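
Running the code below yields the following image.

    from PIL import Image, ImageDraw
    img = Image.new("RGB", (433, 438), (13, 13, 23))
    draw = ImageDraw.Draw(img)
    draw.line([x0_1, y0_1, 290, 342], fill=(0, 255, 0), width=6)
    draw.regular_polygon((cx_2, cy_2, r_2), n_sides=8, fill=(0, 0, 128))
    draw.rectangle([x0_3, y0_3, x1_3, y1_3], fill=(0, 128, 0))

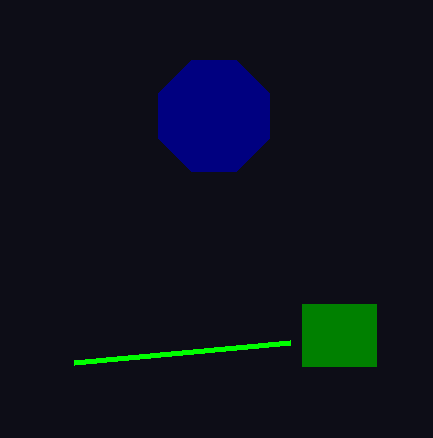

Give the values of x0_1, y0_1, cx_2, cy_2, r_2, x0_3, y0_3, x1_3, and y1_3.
x0_1 = 74
y0_1 = 362
cx_2 = 214
cy_2 = 116
r_2 = 60
x0_3 = 302
y0_3 = 304
x1_3 = 376
y1_3 = 366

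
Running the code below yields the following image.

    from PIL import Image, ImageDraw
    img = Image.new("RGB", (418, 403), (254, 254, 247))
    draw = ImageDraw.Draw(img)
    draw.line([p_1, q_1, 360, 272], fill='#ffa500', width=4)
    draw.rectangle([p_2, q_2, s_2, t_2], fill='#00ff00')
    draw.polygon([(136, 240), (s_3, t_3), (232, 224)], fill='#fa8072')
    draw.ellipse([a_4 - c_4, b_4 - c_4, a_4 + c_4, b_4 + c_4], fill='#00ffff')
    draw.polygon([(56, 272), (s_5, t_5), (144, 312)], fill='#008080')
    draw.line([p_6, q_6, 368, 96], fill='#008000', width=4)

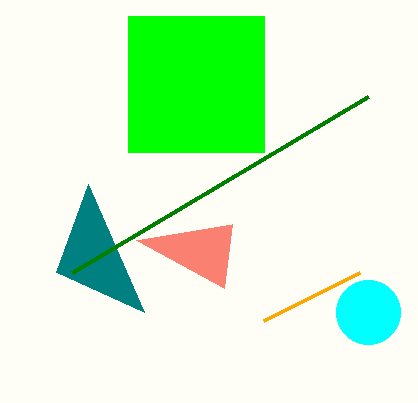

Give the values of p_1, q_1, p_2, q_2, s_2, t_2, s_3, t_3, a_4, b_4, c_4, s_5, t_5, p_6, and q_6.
p_1 = 264
q_1 = 320
p_2 = 128
q_2 = 16
s_2 = 264
t_2 = 152
s_3 = 224
t_3 = 288
a_4 = 368
b_4 = 312
c_4 = 32
s_5 = 88
t_5 = 184
p_6 = 72
q_6 = 272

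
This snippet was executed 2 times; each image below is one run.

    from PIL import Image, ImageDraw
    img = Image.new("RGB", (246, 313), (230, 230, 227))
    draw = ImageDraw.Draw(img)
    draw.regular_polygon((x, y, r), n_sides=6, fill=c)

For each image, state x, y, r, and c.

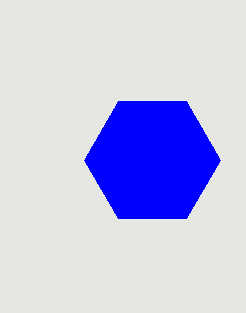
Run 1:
x = 152, y = 160, r = 68, c = 'blue'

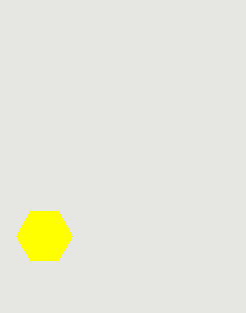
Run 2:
x = 44
y = 236
r = 28
c = 'yellow'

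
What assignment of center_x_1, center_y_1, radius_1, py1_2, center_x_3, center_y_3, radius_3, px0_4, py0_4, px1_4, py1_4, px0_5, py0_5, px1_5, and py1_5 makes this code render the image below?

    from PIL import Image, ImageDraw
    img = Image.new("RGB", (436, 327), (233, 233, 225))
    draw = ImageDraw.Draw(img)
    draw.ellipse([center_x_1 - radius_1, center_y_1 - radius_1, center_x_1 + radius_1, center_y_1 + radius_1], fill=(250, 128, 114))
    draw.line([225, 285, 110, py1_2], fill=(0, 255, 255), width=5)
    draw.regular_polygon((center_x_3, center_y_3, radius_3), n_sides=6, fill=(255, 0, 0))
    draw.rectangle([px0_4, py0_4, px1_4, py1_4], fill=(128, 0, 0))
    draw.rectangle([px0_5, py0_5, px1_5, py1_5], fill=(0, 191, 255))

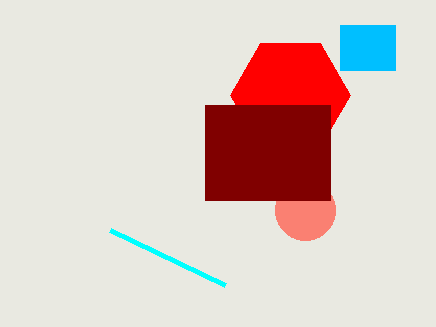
center_x_1 = 305
center_y_1 = 210
radius_1 = 30
py1_2 = 230
center_x_3 = 290
center_y_3 = 95
radius_3 = 60
px0_4 = 205
py0_4 = 105
px1_4 = 330
py1_4 = 200
px0_5 = 340
py0_5 = 25
px1_5 = 395
py1_5 = 70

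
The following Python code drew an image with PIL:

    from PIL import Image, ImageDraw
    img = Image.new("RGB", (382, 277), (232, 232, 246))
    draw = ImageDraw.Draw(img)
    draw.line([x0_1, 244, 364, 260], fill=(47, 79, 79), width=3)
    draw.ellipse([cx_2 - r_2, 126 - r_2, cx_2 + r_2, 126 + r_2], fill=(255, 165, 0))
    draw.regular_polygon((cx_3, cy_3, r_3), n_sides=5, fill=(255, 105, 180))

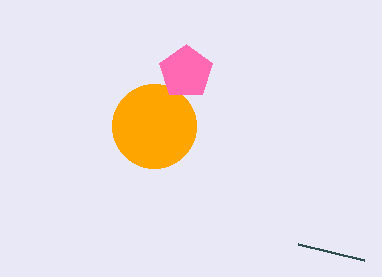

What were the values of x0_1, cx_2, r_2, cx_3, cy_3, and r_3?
x0_1 = 298
cx_2 = 154
r_2 = 42
cx_3 = 186
cy_3 = 72
r_3 = 28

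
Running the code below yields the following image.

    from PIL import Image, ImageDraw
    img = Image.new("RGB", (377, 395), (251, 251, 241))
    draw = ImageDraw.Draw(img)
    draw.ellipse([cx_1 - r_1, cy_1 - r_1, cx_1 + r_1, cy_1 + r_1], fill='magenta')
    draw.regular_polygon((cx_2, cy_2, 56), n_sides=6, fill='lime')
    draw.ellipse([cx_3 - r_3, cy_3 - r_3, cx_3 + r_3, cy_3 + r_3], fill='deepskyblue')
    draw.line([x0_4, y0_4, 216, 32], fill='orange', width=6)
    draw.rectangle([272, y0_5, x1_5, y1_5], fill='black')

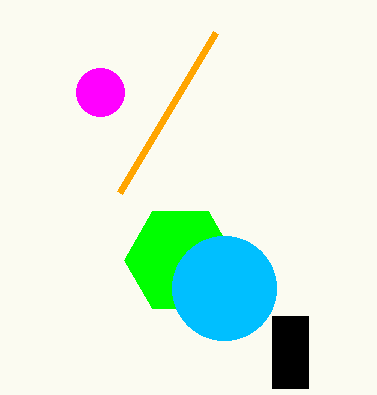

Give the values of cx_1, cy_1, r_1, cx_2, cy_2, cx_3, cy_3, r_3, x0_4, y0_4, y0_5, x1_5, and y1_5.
cx_1 = 100
cy_1 = 92
r_1 = 24
cx_2 = 180
cy_2 = 260
cx_3 = 224
cy_3 = 288
r_3 = 52
x0_4 = 120
y0_4 = 192
y0_5 = 316
x1_5 = 308
y1_5 = 388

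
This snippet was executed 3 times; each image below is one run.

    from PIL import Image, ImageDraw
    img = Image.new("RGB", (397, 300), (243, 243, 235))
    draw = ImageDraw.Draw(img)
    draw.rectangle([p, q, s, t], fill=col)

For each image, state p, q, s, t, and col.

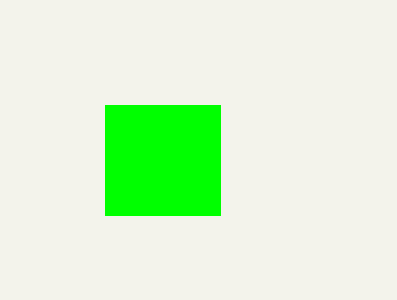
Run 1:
p = 105; q = 105; s = 220; t = 215; col = 'lime'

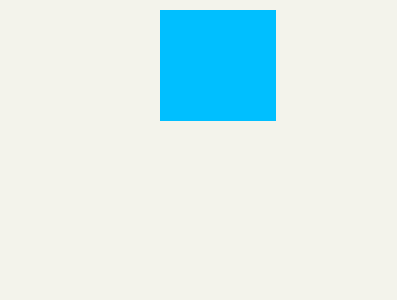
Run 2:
p = 160; q = 10; s = 275; t = 120; col = 'deepskyblue'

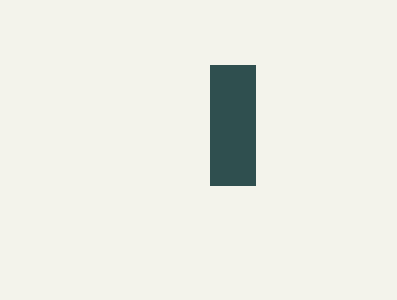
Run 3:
p = 210; q = 65; s = 255; t = 185; col = 'darkslategray'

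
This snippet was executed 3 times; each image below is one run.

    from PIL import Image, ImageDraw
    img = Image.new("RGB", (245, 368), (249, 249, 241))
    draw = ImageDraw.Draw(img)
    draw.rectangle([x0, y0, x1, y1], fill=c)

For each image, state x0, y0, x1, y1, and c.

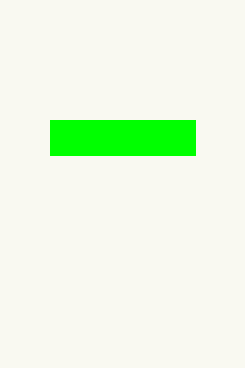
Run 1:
x0 = 50; y0 = 120; x1 = 195; y1 = 155; c = 'lime'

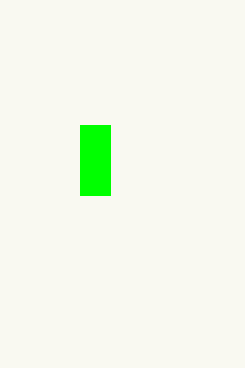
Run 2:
x0 = 80
y0 = 125
x1 = 110
y1 = 195
c = 'lime'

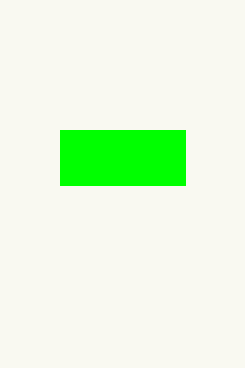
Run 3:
x0 = 60, y0 = 130, x1 = 185, y1 = 185, c = 'lime'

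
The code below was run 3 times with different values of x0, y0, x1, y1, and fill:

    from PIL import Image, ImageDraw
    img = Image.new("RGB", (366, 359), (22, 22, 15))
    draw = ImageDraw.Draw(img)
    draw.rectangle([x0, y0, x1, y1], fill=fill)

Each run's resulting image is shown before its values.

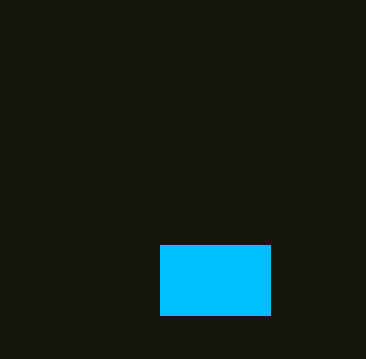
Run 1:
x0 = 160; y0 = 245; x1 = 270; y1 = 315; fill = 'deepskyblue'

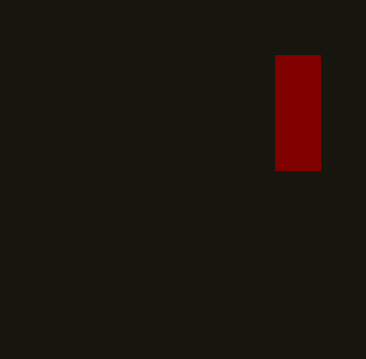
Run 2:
x0 = 275; y0 = 55; x1 = 320; y1 = 170; fill = 'maroon'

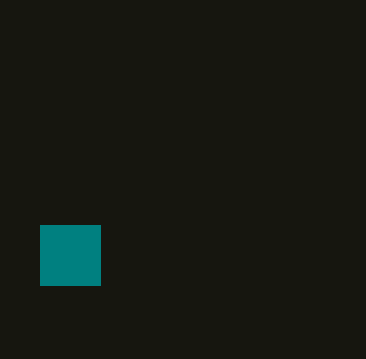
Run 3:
x0 = 40, y0 = 225, x1 = 100, y1 = 285, fill = 'teal'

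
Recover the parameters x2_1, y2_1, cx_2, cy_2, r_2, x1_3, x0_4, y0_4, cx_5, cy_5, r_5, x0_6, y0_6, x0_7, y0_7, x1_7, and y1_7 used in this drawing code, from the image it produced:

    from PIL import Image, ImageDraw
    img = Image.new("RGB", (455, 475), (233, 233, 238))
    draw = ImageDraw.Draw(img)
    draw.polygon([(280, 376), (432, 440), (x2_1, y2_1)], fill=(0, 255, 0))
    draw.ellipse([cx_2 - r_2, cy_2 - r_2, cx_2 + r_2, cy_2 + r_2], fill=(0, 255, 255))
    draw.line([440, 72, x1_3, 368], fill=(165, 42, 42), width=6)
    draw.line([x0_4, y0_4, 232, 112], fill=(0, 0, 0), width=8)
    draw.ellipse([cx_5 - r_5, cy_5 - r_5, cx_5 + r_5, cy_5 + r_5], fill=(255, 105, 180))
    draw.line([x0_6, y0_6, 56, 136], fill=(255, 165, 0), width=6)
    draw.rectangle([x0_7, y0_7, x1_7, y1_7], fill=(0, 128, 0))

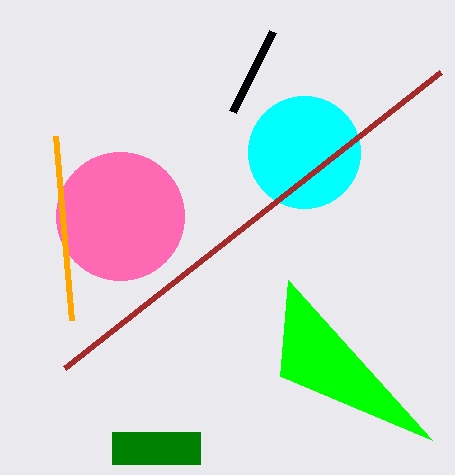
x2_1 = 288
y2_1 = 280
cx_2 = 304
cy_2 = 152
r_2 = 56
x1_3 = 64
x0_4 = 272
y0_4 = 32
cx_5 = 120
cy_5 = 216
r_5 = 64
x0_6 = 72
y0_6 = 320
x0_7 = 112
y0_7 = 432
x1_7 = 200
y1_7 = 464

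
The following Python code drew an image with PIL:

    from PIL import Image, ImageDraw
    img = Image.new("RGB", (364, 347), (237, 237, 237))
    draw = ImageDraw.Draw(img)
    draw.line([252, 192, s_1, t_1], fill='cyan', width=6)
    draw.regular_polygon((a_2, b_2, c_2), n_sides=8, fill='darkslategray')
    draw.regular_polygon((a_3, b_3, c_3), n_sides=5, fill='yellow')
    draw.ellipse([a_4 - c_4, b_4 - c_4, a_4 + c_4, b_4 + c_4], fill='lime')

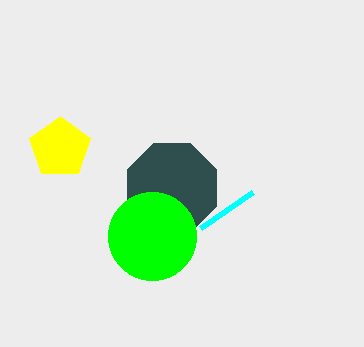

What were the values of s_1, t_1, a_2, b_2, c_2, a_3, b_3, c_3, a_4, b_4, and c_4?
s_1 = 200
t_1 = 228
a_2 = 172
b_2 = 188
c_2 = 48
a_3 = 60
b_3 = 148
c_3 = 32
a_4 = 152
b_4 = 236
c_4 = 44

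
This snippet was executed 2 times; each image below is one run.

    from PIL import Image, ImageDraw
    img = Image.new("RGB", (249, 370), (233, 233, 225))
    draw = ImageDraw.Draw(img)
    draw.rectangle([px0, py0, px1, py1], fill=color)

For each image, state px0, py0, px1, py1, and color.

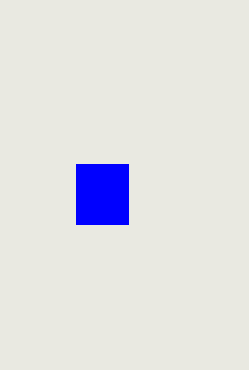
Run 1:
px0 = 76
py0 = 164
px1 = 128
py1 = 224
color = 'blue'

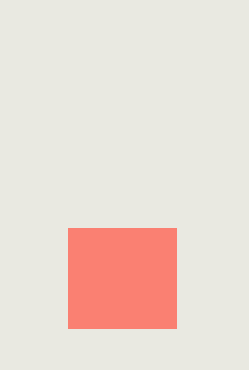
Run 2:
px0 = 68, py0 = 228, px1 = 176, py1 = 328, color = 'salmon'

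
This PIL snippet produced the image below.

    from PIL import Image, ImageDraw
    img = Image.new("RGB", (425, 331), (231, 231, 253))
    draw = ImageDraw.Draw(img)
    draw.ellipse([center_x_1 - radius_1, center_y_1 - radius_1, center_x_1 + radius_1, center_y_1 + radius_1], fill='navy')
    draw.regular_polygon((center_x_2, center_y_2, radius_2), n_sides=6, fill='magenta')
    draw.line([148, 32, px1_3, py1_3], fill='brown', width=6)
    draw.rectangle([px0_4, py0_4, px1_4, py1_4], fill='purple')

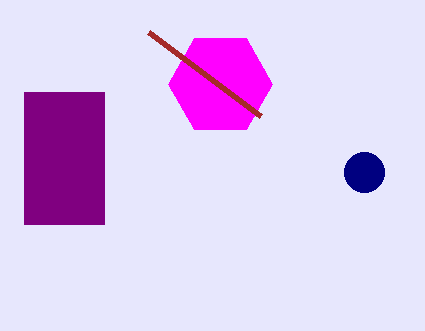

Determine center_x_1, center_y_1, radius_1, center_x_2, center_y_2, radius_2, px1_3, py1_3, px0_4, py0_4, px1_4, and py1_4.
center_x_1 = 364
center_y_1 = 172
radius_1 = 20
center_x_2 = 220
center_y_2 = 84
radius_2 = 52
px1_3 = 260
py1_3 = 116
px0_4 = 24
py0_4 = 92
px1_4 = 104
py1_4 = 224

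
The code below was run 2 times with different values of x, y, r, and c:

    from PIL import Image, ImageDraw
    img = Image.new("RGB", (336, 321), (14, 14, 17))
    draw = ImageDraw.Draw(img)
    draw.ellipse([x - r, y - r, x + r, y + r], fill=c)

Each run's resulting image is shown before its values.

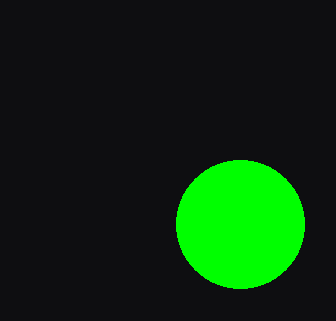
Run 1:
x = 240; y = 224; r = 64; c = 'lime'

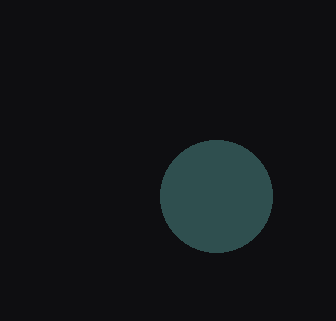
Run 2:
x = 216; y = 196; r = 56; c = 'darkslategray'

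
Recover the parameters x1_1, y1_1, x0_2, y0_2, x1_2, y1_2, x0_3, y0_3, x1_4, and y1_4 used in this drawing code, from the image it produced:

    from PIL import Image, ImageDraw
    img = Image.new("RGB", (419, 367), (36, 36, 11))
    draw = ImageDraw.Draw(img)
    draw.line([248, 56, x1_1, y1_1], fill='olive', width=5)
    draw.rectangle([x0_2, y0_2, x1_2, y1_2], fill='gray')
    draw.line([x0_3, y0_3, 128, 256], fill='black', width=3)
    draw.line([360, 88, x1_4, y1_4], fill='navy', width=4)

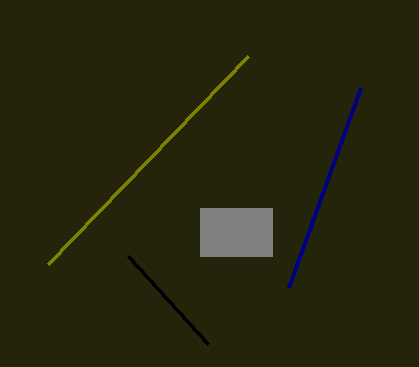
x1_1 = 48
y1_1 = 264
x0_2 = 200
y0_2 = 208
x1_2 = 272
y1_2 = 256
x0_3 = 208
y0_3 = 344
x1_4 = 288
y1_4 = 288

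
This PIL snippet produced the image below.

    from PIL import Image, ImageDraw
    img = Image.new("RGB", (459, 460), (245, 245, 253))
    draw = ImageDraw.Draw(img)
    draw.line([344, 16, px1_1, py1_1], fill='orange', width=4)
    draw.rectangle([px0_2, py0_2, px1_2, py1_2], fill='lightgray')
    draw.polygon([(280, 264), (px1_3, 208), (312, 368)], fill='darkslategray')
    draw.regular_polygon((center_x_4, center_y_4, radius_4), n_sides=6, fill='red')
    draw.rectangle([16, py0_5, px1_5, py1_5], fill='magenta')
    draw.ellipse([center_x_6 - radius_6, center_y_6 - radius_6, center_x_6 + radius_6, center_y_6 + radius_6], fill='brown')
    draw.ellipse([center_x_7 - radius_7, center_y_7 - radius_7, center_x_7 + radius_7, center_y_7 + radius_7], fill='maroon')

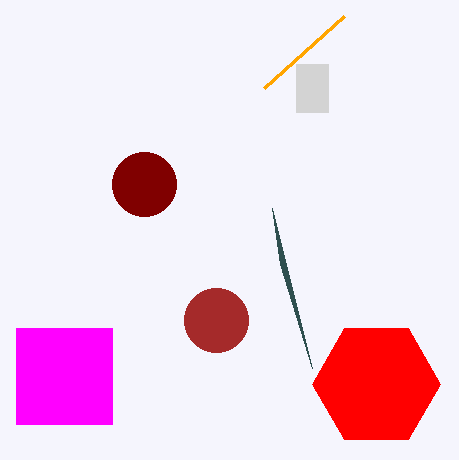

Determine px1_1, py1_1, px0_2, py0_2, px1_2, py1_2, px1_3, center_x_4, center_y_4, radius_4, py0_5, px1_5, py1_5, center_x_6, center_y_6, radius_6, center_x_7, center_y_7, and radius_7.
px1_1 = 264
py1_1 = 88
px0_2 = 296
py0_2 = 64
px1_2 = 328
py1_2 = 112
px1_3 = 272
center_x_4 = 376
center_y_4 = 384
radius_4 = 64
py0_5 = 328
px1_5 = 112
py1_5 = 424
center_x_6 = 216
center_y_6 = 320
radius_6 = 32
center_x_7 = 144
center_y_7 = 184
radius_7 = 32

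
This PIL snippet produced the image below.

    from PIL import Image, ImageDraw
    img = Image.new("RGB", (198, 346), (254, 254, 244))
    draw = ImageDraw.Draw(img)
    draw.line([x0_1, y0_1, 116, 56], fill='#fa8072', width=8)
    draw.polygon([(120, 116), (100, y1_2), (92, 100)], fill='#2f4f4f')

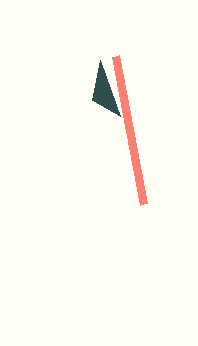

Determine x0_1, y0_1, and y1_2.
x0_1 = 144, y0_1 = 204, y1_2 = 60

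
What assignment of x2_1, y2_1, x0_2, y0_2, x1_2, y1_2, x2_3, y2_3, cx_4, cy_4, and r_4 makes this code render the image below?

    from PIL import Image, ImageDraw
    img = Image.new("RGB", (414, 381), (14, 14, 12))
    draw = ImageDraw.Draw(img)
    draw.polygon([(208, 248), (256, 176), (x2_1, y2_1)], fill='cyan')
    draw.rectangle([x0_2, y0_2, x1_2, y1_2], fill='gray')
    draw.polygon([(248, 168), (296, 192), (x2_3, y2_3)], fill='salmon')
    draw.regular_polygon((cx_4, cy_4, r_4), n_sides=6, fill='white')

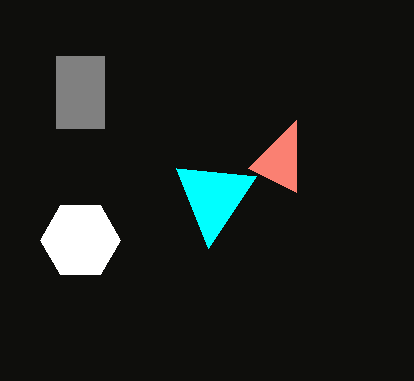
x2_1 = 176
y2_1 = 168
x0_2 = 56
y0_2 = 56
x1_2 = 104
y1_2 = 128
x2_3 = 296
y2_3 = 120
cx_4 = 80
cy_4 = 240
r_4 = 40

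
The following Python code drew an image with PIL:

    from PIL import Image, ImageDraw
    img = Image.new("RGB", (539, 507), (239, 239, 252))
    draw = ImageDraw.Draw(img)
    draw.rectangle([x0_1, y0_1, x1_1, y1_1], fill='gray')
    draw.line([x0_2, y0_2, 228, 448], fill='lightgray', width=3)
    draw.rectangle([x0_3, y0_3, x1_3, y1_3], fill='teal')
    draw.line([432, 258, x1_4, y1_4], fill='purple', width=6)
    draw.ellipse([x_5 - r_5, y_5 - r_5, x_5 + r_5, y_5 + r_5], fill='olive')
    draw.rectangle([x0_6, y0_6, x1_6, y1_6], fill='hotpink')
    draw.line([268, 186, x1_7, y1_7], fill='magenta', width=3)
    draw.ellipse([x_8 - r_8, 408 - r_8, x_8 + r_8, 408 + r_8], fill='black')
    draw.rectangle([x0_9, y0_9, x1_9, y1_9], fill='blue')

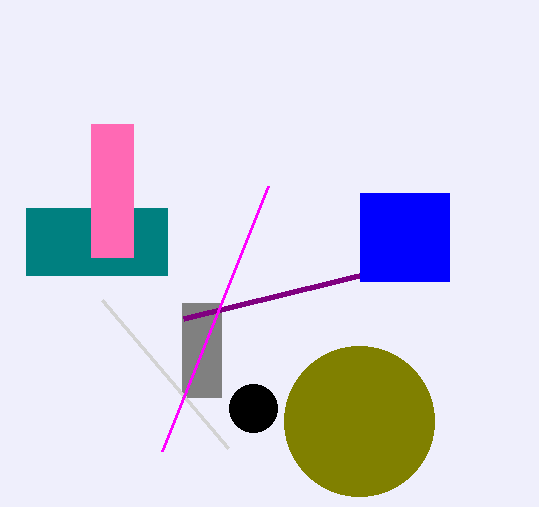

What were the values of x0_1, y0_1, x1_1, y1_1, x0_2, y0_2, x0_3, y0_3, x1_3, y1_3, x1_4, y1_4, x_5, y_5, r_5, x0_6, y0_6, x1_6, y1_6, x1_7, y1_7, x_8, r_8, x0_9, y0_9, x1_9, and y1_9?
x0_1 = 182
y0_1 = 303
x1_1 = 221
y1_1 = 397
x0_2 = 102
y0_2 = 300
x0_3 = 26
y0_3 = 208
x1_3 = 167
y1_3 = 275
x1_4 = 183
y1_4 = 319
x_5 = 359
y_5 = 421
r_5 = 75
x0_6 = 91
y0_6 = 124
x1_6 = 133
y1_6 = 257
x1_7 = 162
y1_7 = 451
x_8 = 253
r_8 = 24
x0_9 = 360
y0_9 = 193
x1_9 = 449
y1_9 = 281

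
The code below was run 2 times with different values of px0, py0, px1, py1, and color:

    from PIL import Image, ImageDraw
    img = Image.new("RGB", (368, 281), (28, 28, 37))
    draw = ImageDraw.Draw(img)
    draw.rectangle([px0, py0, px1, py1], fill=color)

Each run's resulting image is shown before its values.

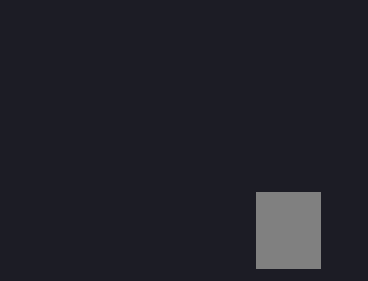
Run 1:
px0 = 256
py0 = 192
px1 = 320
py1 = 268
color = 'gray'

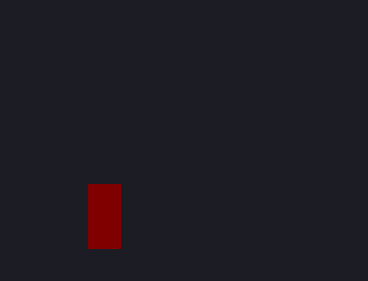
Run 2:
px0 = 88; py0 = 184; px1 = 120; py1 = 248; color = 'maroon'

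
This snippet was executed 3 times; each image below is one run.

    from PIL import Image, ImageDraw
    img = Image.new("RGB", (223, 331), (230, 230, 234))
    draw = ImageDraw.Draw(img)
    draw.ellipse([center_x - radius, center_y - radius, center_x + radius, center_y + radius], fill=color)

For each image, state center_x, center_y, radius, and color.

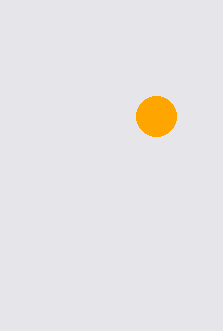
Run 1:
center_x = 156, center_y = 116, radius = 20, color = 'orange'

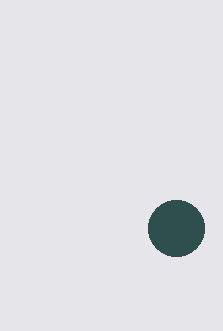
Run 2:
center_x = 176, center_y = 228, radius = 28, color = 'darkslategray'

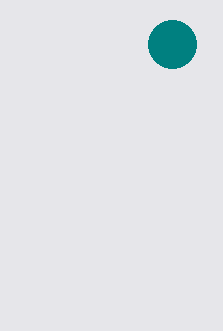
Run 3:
center_x = 172; center_y = 44; radius = 24; color = 'teal'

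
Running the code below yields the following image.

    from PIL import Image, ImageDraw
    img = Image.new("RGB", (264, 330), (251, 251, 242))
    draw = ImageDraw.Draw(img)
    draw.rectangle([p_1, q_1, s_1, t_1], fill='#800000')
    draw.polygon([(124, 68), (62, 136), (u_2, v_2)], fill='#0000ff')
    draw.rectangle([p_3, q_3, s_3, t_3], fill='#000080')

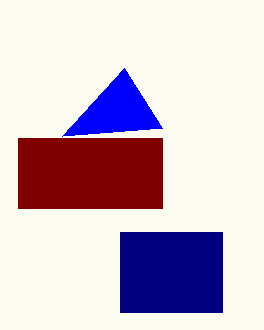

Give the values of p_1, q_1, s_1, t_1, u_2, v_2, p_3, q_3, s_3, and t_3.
p_1 = 18; q_1 = 138; s_1 = 162; t_1 = 208; u_2 = 162; v_2 = 128; p_3 = 120; q_3 = 232; s_3 = 222; t_3 = 312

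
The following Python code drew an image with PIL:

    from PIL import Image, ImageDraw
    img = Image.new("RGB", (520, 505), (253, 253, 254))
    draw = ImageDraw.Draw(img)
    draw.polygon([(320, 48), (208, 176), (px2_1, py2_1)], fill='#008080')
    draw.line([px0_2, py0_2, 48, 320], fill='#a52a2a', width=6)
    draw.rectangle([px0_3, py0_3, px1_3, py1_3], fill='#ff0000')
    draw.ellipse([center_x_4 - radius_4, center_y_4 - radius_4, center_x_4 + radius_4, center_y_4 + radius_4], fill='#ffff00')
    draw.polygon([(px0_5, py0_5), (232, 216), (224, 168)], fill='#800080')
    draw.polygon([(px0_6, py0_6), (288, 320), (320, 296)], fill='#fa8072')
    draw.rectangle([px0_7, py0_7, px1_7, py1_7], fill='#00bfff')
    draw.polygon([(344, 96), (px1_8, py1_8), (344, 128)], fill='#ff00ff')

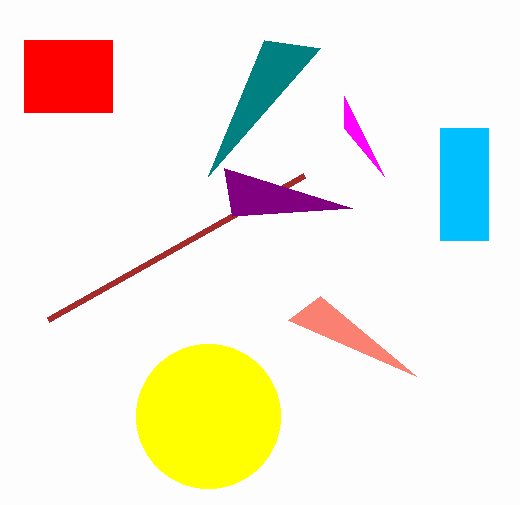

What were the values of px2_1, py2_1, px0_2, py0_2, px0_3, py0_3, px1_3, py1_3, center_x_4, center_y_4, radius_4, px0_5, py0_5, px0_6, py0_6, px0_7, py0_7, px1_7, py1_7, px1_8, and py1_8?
px2_1 = 264
py2_1 = 40
px0_2 = 304
py0_2 = 176
px0_3 = 24
py0_3 = 40
px1_3 = 112
py1_3 = 112
center_x_4 = 208
center_y_4 = 416
radius_4 = 72
px0_5 = 352
py0_5 = 208
px0_6 = 416
py0_6 = 376
px0_7 = 440
py0_7 = 128
px1_7 = 488
py1_7 = 240
px1_8 = 384
py1_8 = 176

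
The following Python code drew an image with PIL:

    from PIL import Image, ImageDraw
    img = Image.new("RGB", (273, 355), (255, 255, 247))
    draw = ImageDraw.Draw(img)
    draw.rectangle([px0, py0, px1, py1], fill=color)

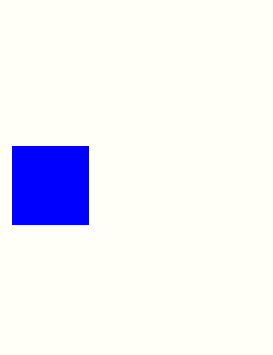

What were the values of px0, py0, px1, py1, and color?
px0 = 12; py0 = 146; px1 = 88; py1 = 224; color = 'blue'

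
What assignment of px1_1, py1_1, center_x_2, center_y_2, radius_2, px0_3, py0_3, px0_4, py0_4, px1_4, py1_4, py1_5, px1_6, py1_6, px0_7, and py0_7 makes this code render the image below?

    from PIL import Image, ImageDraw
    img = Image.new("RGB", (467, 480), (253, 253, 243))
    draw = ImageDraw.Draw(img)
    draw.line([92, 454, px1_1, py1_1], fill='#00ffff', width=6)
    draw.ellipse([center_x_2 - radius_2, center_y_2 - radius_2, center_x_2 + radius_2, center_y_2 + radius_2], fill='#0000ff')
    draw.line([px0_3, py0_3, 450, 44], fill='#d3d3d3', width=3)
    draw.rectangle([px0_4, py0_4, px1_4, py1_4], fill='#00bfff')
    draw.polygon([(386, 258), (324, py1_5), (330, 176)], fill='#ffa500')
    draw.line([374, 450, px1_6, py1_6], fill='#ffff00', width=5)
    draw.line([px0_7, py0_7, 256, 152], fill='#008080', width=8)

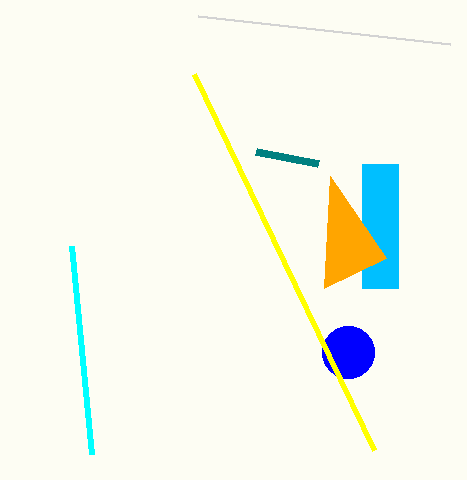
px1_1 = 72; py1_1 = 246; center_x_2 = 348; center_y_2 = 352; radius_2 = 26; px0_3 = 198; py0_3 = 16; px0_4 = 362; py0_4 = 164; px1_4 = 398; py1_4 = 288; py1_5 = 288; px1_6 = 194; py1_6 = 74; px0_7 = 318; py0_7 = 164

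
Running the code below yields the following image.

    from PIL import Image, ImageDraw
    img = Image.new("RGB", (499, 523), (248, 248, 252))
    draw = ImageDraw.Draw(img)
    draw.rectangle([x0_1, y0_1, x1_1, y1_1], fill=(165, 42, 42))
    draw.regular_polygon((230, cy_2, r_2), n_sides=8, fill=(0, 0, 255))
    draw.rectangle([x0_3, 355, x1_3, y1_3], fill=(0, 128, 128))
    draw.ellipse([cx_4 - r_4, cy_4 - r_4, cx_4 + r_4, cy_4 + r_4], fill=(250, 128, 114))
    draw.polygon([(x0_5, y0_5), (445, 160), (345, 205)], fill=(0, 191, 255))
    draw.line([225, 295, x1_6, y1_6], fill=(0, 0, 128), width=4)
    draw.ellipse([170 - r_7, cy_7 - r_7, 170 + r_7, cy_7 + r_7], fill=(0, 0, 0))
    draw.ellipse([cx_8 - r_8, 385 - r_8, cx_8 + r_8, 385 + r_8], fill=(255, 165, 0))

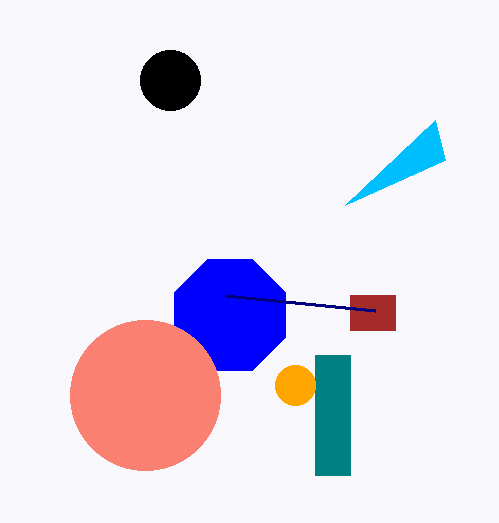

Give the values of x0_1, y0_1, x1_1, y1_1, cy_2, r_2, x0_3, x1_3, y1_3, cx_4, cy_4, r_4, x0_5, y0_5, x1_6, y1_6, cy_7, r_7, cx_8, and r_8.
x0_1 = 350
y0_1 = 295
x1_1 = 395
y1_1 = 330
cy_2 = 315
r_2 = 60
x0_3 = 315
x1_3 = 350
y1_3 = 475
cx_4 = 145
cy_4 = 395
r_4 = 75
x0_5 = 435
y0_5 = 120
x1_6 = 375
y1_6 = 310
cy_7 = 80
r_7 = 30
cx_8 = 295
r_8 = 20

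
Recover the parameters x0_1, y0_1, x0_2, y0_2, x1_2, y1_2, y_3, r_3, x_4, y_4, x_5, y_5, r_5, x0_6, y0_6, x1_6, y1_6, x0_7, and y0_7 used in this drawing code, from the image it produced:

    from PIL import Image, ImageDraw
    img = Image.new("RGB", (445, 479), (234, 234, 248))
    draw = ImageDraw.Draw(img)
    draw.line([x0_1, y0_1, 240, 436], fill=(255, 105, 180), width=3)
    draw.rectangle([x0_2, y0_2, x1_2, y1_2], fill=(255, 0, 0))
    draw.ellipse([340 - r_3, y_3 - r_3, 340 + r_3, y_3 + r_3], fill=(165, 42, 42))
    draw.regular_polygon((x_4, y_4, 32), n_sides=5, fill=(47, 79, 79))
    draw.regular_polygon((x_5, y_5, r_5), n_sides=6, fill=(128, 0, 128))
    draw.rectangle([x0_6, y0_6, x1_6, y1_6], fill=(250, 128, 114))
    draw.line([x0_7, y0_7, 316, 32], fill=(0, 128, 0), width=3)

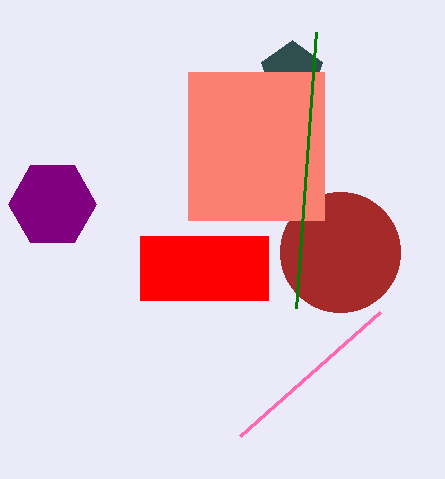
x0_1 = 380; y0_1 = 312; x0_2 = 140; y0_2 = 236; x1_2 = 268; y1_2 = 300; y_3 = 252; r_3 = 60; x_4 = 292; y_4 = 72; x_5 = 52; y_5 = 204; r_5 = 44; x0_6 = 188; y0_6 = 72; x1_6 = 324; y1_6 = 220; x0_7 = 296; y0_7 = 308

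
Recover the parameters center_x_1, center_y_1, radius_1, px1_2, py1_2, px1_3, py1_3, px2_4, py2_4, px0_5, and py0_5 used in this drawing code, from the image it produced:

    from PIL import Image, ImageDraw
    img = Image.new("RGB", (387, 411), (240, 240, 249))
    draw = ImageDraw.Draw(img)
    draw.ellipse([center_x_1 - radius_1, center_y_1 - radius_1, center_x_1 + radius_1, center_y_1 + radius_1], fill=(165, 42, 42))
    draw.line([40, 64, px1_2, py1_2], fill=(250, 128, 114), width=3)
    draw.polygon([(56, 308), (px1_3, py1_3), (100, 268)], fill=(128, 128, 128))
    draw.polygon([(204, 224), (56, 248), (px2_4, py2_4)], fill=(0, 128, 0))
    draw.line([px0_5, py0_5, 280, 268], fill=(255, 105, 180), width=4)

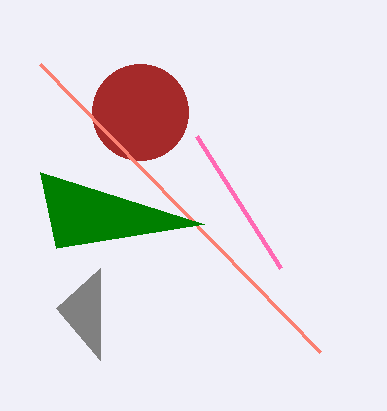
center_x_1 = 140, center_y_1 = 112, radius_1 = 48, px1_2 = 320, py1_2 = 352, px1_3 = 100, py1_3 = 360, px2_4 = 40, py2_4 = 172, px0_5 = 196, py0_5 = 136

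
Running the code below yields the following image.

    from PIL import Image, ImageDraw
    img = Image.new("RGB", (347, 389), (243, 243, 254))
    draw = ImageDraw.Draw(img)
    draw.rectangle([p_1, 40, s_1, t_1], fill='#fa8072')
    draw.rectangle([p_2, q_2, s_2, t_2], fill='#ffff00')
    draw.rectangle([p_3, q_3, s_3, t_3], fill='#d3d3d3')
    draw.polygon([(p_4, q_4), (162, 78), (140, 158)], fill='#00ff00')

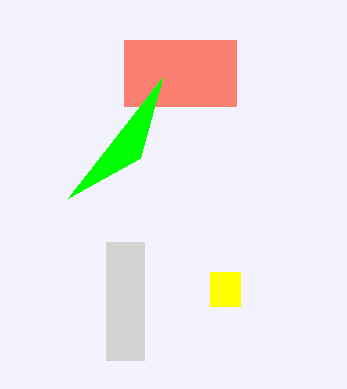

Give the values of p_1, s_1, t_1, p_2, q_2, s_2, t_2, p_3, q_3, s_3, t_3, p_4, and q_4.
p_1 = 124
s_1 = 236
t_1 = 106
p_2 = 210
q_2 = 272
s_2 = 240
t_2 = 306
p_3 = 106
q_3 = 242
s_3 = 144
t_3 = 360
p_4 = 68
q_4 = 198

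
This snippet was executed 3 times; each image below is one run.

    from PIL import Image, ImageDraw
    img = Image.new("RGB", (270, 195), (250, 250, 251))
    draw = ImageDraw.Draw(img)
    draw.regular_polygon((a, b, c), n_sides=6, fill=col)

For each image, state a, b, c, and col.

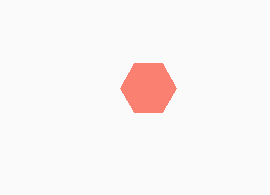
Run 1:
a = 148; b = 88; c = 28; col = 'salmon'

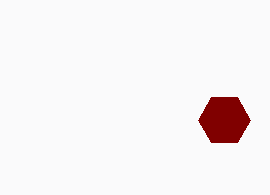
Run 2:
a = 224
b = 120
c = 26
col = 'maroon'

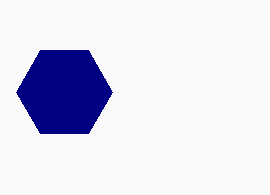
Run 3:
a = 64, b = 92, c = 48, col = 'navy'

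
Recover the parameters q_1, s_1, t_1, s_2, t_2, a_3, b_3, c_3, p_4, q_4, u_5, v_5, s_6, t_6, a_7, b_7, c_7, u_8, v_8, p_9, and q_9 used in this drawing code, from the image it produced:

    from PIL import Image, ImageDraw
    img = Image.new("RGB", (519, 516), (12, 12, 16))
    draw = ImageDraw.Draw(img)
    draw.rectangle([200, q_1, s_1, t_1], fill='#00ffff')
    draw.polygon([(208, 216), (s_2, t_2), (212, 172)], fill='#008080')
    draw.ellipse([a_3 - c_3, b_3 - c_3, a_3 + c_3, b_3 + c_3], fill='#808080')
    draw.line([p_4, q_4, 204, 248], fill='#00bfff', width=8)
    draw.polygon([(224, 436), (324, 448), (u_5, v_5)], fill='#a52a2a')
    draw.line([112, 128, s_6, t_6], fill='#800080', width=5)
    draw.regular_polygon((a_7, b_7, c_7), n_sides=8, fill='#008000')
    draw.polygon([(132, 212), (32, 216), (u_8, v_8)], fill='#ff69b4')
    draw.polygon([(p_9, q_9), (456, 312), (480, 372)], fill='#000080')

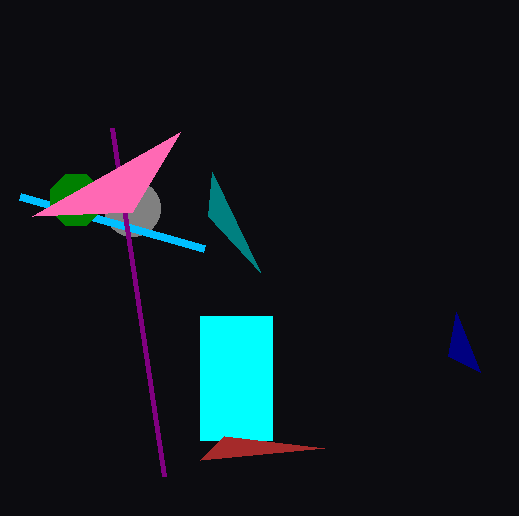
q_1 = 316, s_1 = 272, t_1 = 440, s_2 = 260, t_2 = 272, a_3 = 132, b_3 = 208, c_3 = 28, p_4 = 20, q_4 = 196, u_5 = 200, v_5 = 460, s_6 = 164, t_6 = 476, a_7 = 76, b_7 = 200, c_7 = 28, u_8 = 180, v_8 = 132, p_9 = 448, q_9 = 356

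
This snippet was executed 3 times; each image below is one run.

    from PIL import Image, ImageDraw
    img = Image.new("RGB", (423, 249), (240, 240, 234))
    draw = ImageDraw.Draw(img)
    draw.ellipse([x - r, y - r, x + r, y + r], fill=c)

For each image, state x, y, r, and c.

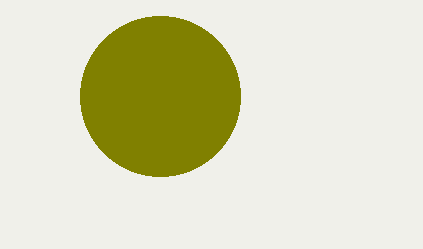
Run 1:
x = 160; y = 96; r = 80; c = 'olive'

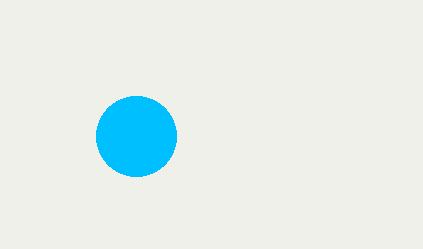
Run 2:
x = 136
y = 136
r = 40
c = 'deepskyblue'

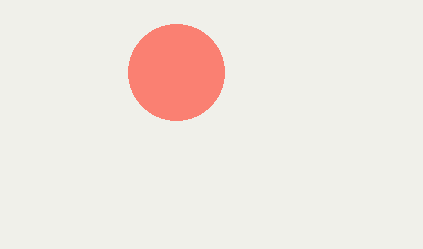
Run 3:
x = 176
y = 72
r = 48
c = 'salmon'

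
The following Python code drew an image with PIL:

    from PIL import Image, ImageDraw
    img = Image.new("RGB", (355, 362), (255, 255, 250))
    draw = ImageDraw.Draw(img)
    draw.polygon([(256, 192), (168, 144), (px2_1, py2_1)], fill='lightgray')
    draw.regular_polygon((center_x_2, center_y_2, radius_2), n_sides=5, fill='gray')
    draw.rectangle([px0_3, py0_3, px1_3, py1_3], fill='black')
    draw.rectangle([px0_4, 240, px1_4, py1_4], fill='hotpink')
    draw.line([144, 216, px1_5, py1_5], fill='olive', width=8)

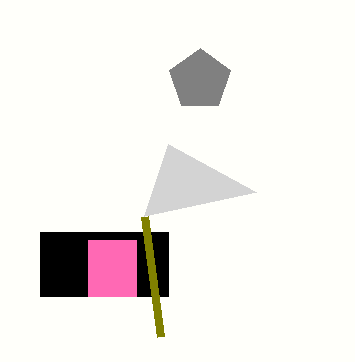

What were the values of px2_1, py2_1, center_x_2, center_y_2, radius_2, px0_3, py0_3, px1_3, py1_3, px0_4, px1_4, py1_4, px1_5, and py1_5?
px2_1 = 144, py2_1 = 216, center_x_2 = 200, center_y_2 = 80, radius_2 = 32, px0_3 = 40, py0_3 = 232, px1_3 = 168, py1_3 = 296, px0_4 = 88, px1_4 = 136, py1_4 = 296, px1_5 = 160, py1_5 = 336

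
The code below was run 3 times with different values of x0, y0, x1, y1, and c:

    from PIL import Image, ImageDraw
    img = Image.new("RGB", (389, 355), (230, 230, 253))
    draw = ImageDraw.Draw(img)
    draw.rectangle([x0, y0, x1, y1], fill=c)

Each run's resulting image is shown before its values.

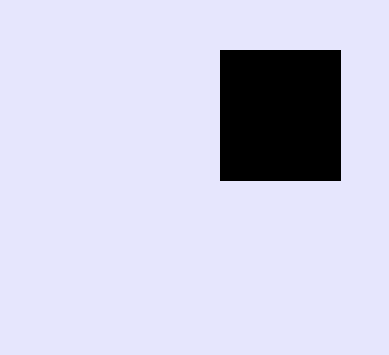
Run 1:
x0 = 220; y0 = 50; x1 = 340; y1 = 180; c = 'black'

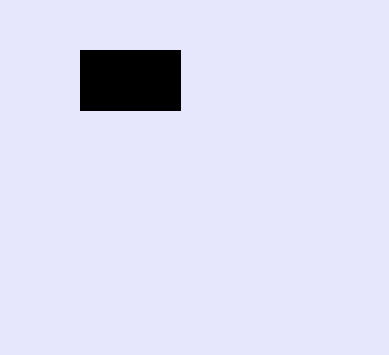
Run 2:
x0 = 80
y0 = 50
x1 = 180
y1 = 110
c = 'black'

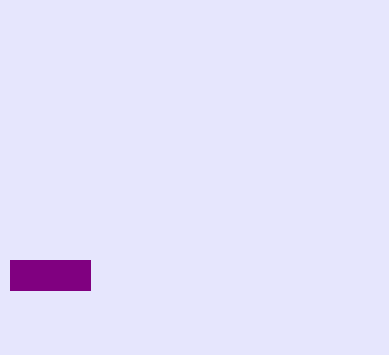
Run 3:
x0 = 10
y0 = 260
x1 = 90
y1 = 290
c = 'purple'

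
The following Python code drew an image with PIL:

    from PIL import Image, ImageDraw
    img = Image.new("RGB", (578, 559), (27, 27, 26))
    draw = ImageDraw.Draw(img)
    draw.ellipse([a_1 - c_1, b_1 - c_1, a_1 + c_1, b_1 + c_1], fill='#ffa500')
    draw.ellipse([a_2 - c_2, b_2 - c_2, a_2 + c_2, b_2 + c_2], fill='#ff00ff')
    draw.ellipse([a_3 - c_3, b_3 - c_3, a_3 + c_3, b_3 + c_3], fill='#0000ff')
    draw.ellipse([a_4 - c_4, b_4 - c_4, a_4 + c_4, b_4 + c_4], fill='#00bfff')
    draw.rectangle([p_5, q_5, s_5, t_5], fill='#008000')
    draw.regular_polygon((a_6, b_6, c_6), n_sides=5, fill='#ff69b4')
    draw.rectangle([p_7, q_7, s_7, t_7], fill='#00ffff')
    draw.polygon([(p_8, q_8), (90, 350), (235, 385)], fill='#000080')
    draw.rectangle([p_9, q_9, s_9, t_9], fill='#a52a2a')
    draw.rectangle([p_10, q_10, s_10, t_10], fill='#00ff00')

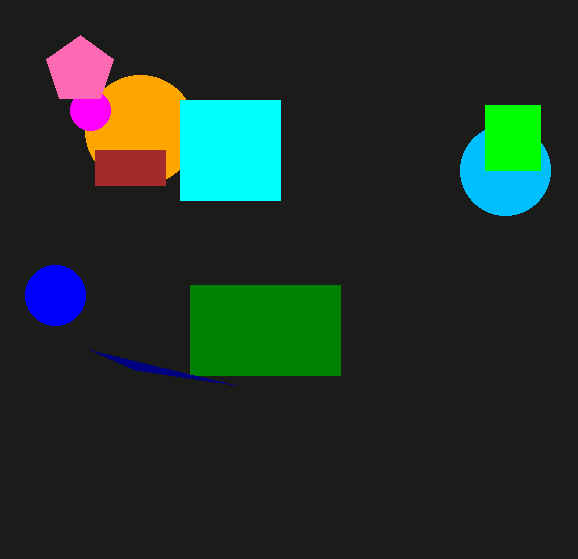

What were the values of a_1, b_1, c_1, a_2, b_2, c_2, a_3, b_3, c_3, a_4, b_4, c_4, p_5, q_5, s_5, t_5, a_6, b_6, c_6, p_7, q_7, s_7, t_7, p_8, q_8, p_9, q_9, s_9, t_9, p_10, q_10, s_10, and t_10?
a_1 = 140; b_1 = 130; c_1 = 55; a_2 = 90; b_2 = 110; c_2 = 20; a_3 = 55; b_3 = 295; c_3 = 30; a_4 = 505; b_4 = 170; c_4 = 45; p_5 = 190; q_5 = 285; s_5 = 340; t_5 = 375; a_6 = 80; b_6 = 70; c_6 = 35; p_7 = 180; q_7 = 100; s_7 = 280; t_7 = 200; p_8 = 135; q_8 = 370; p_9 = 95; q_9 = 150; s_9 = 165; t_9 = 185; p_10 = 485; q_10 = 105; s_10 = 540; t_10 = 170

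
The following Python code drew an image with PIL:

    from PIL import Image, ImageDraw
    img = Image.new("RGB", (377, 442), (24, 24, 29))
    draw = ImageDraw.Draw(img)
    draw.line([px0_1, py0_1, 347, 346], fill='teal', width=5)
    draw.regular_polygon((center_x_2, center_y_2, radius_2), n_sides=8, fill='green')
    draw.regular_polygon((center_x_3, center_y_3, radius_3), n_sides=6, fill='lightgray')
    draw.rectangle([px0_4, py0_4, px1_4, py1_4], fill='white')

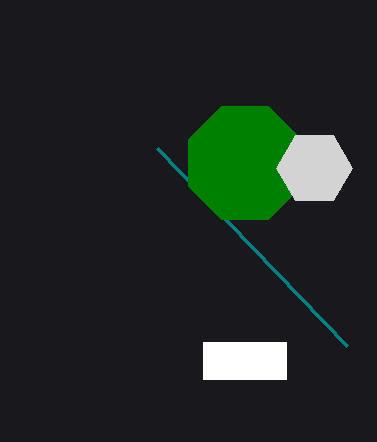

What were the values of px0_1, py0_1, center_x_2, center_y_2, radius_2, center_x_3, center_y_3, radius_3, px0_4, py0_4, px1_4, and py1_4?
px0_1 = 157, py0_1 = 148, center_x_2 = 245, center_y_2 = 163, radius_2 = 61, center_x_3 = 314, center_y_3 = 168, radius_3 = 38, px0_4 = 203, py0_4 = 342, px1_4 = 286, py1_4 = 379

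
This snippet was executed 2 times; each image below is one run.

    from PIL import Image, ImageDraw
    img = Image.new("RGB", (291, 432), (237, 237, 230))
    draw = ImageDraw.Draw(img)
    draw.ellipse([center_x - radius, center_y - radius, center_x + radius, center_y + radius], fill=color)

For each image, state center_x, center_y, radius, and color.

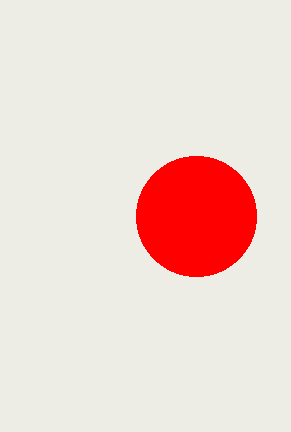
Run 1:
center_x = 196, center_y = 216, radius = 60, color = 'red'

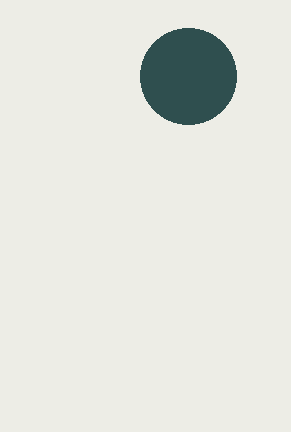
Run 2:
center_x = 188; center_y = 76; radius = 48; color = 'darkslategray'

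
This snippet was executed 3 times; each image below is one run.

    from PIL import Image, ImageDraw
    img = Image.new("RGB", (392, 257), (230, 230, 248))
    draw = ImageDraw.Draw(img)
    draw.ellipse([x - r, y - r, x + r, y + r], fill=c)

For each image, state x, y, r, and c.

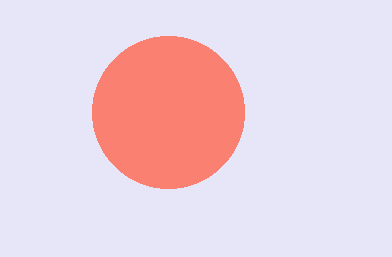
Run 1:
x = 168
y = 112
r = 76
c = 'salmon'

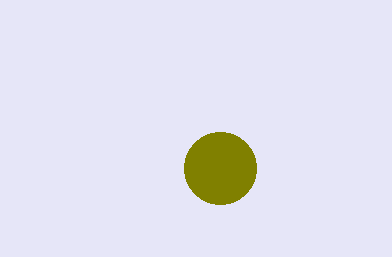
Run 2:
x = 220, y = 168, r = 36, c = 'olive'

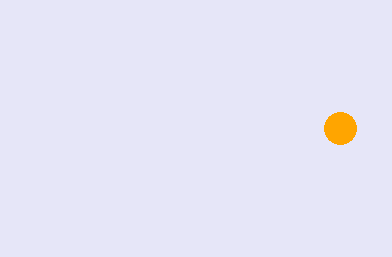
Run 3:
x = 340
y = 128
r = 16
c = 'orange'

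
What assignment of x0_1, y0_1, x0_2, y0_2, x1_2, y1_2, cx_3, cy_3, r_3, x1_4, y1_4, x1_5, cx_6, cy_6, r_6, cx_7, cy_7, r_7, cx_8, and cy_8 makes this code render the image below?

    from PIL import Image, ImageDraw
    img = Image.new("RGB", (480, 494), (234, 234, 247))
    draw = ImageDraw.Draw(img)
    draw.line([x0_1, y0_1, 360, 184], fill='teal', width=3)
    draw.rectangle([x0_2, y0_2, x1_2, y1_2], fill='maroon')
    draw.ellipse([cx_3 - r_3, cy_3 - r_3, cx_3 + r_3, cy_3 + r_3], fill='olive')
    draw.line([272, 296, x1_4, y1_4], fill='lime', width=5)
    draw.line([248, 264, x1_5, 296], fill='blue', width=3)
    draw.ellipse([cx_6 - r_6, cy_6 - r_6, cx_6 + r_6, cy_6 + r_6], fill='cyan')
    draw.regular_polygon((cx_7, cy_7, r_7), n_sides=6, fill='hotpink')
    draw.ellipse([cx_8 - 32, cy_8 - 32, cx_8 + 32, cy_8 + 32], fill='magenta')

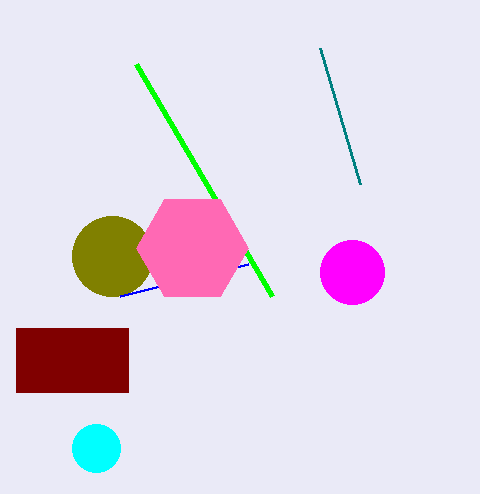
x0_1 = 320; y0_1 = 48; x0_2 = 16; y0_2 = 328; x1_2 = 128; y1_2 = 392; cx_3 = 112; cy_3 = 256; r_3 = 40; x1_4 = 136; y1_4 = 64; x1_5 = 120; cx_6 = 96; cy_6 = 448; r_6 = 24; cx_7 = 192; cy_7 = 248; r_7 = 56; cx_8 = 352; cy_8 = 272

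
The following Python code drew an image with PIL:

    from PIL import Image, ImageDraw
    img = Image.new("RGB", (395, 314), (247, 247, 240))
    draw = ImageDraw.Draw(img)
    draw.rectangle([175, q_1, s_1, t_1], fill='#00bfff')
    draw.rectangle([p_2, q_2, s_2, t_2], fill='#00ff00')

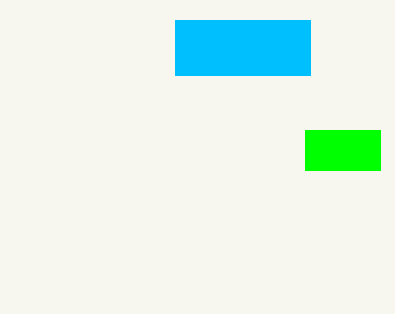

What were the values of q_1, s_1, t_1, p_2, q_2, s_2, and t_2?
q_1 = 20
s_1 = 310
t_1 = 75
p_2 = 305
q_2 = 130
s_2 = 380
t_2 = 170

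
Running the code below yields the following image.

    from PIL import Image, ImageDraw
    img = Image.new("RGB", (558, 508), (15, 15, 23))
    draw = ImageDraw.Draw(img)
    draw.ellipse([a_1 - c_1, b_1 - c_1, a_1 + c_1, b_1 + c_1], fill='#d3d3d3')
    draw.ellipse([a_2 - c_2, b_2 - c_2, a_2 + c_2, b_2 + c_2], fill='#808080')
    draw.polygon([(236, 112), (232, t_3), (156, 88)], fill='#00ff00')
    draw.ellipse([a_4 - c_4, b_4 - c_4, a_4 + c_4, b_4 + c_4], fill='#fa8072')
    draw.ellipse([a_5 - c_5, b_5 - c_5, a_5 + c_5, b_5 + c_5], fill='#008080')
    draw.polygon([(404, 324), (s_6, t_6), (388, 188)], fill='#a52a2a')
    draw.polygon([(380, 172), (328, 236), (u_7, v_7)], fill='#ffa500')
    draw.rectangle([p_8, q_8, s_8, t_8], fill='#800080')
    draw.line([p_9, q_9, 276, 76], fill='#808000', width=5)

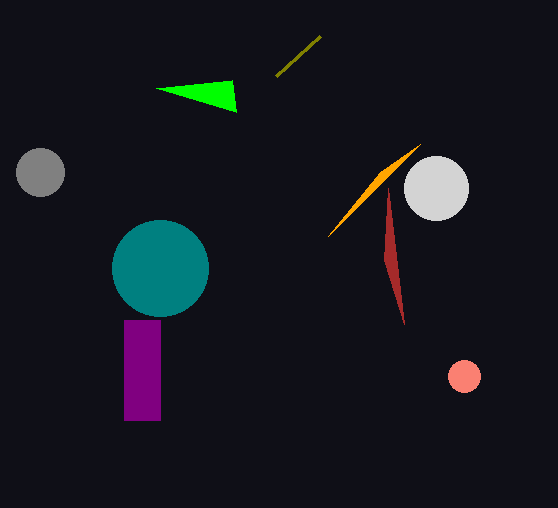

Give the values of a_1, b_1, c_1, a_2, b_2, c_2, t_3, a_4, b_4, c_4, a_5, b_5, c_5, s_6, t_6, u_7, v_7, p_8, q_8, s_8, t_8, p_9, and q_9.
a_1 = 436; b_1 = 188; c_1 = 32; a_2 = 40; b_2 = 172; c_2 = 24; t_3 = 80; a_4 = 464; b_4 = 376; c_4 = 16; a_5 = 160; b_5 = 268; c_5 = 48; s_6 = 384; t_6 = 260; u_7 = 420; v_7 = 144; p_8 = 124; q_8 = 320; s_8 = 160; t_8 = 420; p_9 = 320; q_9 = 36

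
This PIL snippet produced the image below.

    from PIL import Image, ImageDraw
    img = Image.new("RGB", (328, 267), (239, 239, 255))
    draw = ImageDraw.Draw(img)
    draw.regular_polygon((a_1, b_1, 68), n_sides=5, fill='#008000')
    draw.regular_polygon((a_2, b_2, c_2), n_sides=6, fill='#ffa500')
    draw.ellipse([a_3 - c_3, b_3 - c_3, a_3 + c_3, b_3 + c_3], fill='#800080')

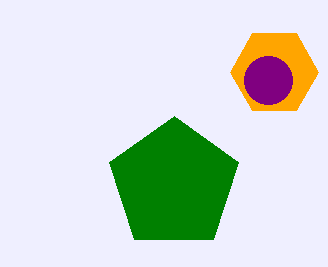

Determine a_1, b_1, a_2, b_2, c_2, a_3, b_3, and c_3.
a_1 = 174, b_1 = 184, a_2 = 274, b_2 = 72, c_2 = 44, a_3 = 268, b_3 = 80, c_3 = 24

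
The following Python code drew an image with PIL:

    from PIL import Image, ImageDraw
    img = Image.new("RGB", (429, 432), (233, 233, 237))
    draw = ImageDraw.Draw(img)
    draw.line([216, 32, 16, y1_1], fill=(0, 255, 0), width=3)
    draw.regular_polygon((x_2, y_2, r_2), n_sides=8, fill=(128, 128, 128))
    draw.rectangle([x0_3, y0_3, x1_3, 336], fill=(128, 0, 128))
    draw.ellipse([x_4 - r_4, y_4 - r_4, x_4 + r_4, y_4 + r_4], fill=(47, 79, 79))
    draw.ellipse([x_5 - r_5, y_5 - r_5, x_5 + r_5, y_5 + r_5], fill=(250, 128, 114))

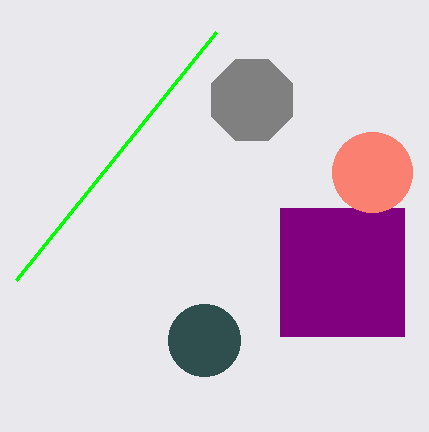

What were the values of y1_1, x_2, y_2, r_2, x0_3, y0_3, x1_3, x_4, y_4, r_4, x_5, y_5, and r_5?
y1_1 = 280; x_2 = 252; y_2 = 100; r_2 = 44; x0_3 = 280; y0_3 = 208; x1_3 = 404; x_4 = 204; y_4 = 340; r_4 = 36; x_5 = 372; y_5 = 172; r_5 = 40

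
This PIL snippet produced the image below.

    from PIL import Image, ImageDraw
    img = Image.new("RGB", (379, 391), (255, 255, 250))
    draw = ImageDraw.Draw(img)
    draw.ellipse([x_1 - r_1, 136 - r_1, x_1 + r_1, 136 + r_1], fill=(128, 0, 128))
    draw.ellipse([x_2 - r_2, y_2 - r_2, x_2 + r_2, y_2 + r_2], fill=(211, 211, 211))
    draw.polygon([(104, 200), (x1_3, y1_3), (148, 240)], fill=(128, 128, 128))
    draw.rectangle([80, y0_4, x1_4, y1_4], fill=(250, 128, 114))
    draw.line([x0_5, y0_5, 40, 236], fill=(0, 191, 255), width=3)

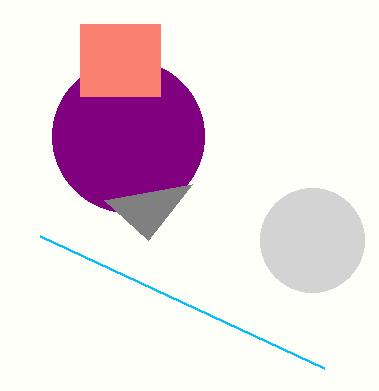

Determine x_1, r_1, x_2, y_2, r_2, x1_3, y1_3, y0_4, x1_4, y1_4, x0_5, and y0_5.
x_1 = 128
r_1 = 76
x_2 = 312
y_2 = 240
r_2 = 52
x1_3 = 192
y1_3 = 184
y0_4 = 24
x1_4 = 160
y1_4 = 96
x0_5 = 324
y0_5 = 368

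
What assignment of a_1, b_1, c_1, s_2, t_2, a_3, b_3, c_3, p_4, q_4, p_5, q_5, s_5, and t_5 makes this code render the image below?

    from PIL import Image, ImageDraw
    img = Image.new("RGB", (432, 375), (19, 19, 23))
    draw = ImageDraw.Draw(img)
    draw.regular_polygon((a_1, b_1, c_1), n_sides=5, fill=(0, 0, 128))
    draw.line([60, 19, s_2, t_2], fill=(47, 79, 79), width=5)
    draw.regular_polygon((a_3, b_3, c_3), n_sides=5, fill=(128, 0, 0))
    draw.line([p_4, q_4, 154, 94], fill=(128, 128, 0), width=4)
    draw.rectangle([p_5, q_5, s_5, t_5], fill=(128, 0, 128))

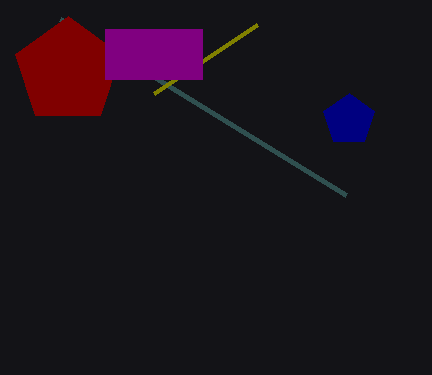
a_1 = 349; b_1 = 120; c_1 = 27; s_2 = 346; t_2 = 195; a_3 = 68; b_3 = 71; c_3 = 55; p_4 = 257; q_4 = 25; p_5 = 105; q_5 = 29; s_5 = 202; t_5 = 79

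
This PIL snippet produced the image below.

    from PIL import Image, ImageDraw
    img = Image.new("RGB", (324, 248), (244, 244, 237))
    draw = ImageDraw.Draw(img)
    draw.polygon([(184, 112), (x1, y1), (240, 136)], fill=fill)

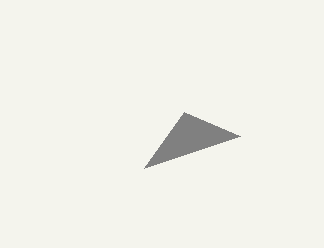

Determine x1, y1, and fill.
x1 = 144; y1 = 168; fill = 'gray'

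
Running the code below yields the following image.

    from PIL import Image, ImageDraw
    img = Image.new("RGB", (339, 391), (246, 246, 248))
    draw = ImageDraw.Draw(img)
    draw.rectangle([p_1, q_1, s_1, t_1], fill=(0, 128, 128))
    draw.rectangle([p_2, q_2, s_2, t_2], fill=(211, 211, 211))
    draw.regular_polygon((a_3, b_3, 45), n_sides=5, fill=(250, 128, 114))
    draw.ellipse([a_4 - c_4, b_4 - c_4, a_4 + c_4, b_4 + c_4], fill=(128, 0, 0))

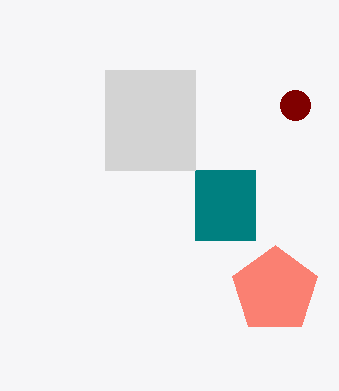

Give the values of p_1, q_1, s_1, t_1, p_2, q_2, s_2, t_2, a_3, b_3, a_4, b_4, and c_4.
p_1 = 195
q_1 = 170
s_1 = 255
t_1 = 240
p_2 = 105
q_2 = 70
s_2 = 195
t_2 = 170
a_3 = 275
b_3 = 290
a_4 = 295
b_4 = 105
c_4 = 15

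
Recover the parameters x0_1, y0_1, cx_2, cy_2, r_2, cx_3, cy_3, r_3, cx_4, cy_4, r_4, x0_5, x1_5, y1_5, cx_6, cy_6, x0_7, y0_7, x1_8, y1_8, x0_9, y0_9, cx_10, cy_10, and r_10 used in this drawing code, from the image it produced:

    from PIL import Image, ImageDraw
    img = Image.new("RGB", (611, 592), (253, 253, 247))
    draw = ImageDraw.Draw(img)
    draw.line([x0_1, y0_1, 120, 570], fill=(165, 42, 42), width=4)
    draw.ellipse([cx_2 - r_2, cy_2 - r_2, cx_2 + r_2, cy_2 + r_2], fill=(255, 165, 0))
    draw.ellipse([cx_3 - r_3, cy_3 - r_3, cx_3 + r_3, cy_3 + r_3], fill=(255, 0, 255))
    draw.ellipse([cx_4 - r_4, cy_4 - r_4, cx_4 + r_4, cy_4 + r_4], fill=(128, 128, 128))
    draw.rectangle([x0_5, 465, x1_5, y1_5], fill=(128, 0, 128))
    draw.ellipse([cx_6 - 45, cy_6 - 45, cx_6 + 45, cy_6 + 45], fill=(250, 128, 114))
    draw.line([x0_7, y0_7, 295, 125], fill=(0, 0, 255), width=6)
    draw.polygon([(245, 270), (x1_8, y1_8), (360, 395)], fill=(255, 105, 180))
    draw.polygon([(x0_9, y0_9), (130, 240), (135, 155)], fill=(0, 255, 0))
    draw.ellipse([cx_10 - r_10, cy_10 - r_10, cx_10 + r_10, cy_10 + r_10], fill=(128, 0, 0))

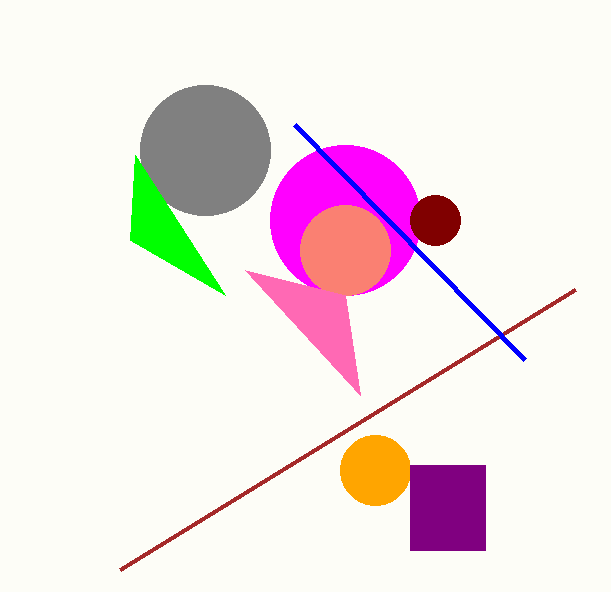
x0_1 = 575; y0_1 = 290; cx_2 = 375; cy_2 = 470; r_2 = 35; cx_3 = 345; cy_3 = 220; r_3 = 75; cx_4 = 205; cy_4 = 150; r_4 = 65; x0_5 = 410; x1_5 = 485; y1_5 = 550; cx_6 = 345; cy_6 = 250; x0_7 = 525; y0_7 = 360; x1_8 = 345; y1_8 = 295; x0_9 = 225; y0_9 = 295; cx_10 = 435; cy_10 = 220; r_10 = 25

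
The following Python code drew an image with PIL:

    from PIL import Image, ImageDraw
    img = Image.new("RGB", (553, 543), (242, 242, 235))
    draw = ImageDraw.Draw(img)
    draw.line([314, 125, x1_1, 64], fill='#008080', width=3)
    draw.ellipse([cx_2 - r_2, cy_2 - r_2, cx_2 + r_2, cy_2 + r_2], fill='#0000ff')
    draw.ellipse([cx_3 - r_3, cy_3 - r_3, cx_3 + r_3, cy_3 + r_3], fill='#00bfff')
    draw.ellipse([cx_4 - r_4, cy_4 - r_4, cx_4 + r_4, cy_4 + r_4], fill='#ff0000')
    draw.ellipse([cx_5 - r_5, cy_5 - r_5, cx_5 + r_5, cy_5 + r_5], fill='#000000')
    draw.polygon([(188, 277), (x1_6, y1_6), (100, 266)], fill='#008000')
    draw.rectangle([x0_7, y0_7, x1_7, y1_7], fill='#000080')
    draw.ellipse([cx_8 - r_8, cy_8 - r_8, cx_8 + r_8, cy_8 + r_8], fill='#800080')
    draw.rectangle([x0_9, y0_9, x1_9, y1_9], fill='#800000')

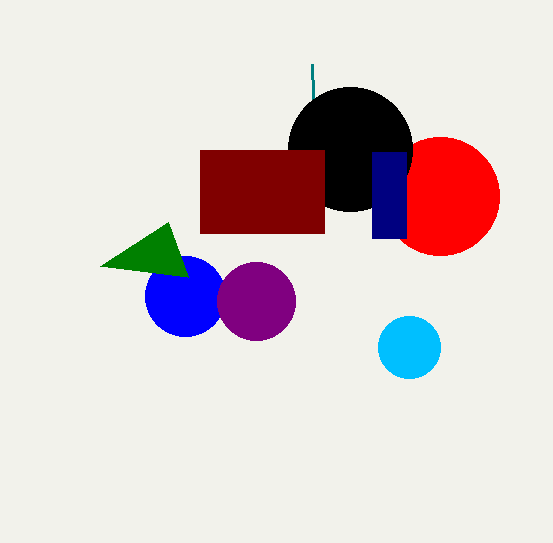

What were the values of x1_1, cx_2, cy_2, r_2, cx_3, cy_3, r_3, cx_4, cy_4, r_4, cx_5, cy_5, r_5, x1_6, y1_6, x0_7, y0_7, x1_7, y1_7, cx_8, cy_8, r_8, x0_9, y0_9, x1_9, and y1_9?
x1_1 = 312, cx_2 = 185, cy_2 = 296, r_2 = 40, cx_3 = 409, cy_3 = 347, r_3 = 31, cx_4 = 440, cy_4 = 196, r_4 = 59, cx_5 = 350, cy_5 = 149, r_5 = 62, x1_6 = 168, y1_6 = 222, x0_7 = 372, y0_7 = 152, x1_7 = 406, y1_7 = 238, cx_8 = 256, cy_8 = 301, r_8 = 39, x0_9 = 200, y0_9 = 150, x1_9 = 324, y1_9 = 233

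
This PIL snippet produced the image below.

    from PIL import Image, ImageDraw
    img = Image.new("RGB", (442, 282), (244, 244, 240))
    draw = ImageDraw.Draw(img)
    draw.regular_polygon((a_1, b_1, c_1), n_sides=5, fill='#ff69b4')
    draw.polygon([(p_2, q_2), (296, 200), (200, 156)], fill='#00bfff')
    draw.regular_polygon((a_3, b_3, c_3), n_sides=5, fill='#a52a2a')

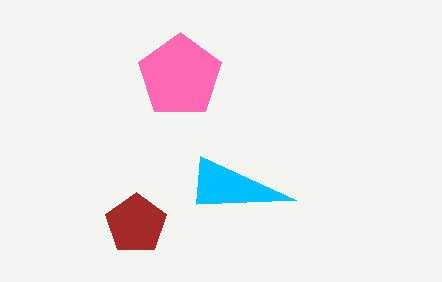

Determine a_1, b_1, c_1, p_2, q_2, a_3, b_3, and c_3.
a_1 = 180, b_1 = 76, c_1 = 44, p_2 = 196, q_2 = 204, a_3 = 136, b_3 = 224, c_3 = 32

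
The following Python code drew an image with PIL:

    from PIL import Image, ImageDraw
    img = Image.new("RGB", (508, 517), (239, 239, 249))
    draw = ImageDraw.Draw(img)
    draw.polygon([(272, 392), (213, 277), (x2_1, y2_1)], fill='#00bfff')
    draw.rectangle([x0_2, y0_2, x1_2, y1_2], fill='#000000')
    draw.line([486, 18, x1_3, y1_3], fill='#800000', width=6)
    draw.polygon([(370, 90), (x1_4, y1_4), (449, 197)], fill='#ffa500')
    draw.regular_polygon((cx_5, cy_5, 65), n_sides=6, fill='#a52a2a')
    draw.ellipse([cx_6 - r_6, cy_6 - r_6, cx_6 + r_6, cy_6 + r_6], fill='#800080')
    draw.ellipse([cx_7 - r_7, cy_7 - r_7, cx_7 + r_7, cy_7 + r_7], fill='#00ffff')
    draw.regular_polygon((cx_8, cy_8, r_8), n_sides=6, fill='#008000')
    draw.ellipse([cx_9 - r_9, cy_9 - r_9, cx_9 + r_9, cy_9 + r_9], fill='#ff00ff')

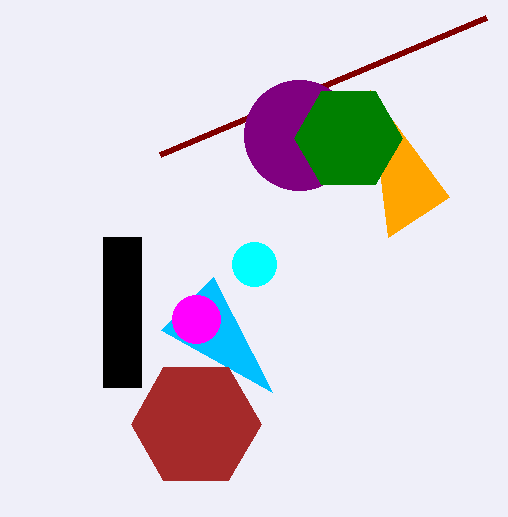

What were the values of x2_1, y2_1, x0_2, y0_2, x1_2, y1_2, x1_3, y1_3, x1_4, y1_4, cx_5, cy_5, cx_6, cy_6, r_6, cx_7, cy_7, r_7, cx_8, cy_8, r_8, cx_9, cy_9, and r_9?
x2_1 = 161; y2_1 = 330; x0_2 = 103; y0_2 = 237; x1_2 = 141; y1_2 = 387; x1_3 = 160; y1_3 = 155; x1_4 = 388; y1_4 = 237; cx_5 = 196; cy_5 = 424; cx_6 = 299; cy_6 = 135; r_6 = 55; cx_7 = 254; cy_7 = 264; r_7 = 22; cx_8 = 348; cy_8 = 138; r_8 = 54; cx_9 = 196; cy_9 = 319; r_9 = 24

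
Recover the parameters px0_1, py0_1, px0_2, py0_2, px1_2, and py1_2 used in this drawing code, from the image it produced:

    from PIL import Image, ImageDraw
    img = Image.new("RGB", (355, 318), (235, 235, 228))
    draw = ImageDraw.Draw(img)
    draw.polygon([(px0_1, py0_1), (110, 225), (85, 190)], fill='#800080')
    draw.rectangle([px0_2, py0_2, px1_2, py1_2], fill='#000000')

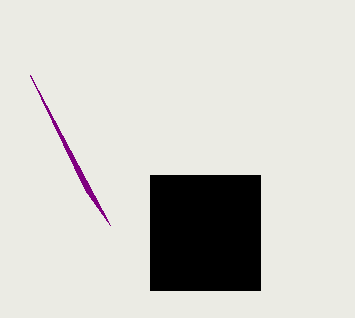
px0_1 = 30, py0_1 = 75, px0_2 = 150, py0_2 = 175, px1_2 = 260, py1_2 = 290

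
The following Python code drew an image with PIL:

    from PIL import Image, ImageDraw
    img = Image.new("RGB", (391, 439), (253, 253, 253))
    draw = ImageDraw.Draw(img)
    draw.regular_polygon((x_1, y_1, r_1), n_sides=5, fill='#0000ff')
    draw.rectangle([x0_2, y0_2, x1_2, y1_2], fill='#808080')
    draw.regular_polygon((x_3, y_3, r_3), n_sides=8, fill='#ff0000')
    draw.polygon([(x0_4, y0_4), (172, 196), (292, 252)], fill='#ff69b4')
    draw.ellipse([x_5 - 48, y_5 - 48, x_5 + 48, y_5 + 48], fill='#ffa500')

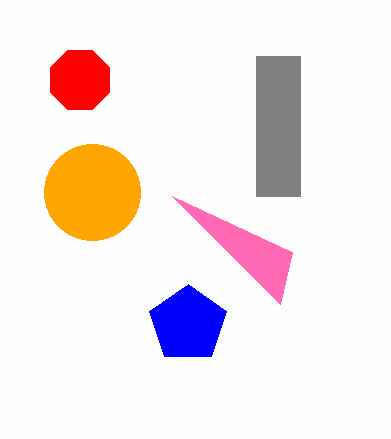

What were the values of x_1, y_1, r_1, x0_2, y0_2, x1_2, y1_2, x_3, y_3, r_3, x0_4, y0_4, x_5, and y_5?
x_1 = 188, y_1 = 324, r_1 = 40, x0_2 = 256, y0_2 = 56, x1_2 = 300, y1_2 = 196, x_3 = 80, y_3 = 80, r_3 = 32, x0_4 = 280, y0_4 = 304, x_5 = 92, y_5 = 192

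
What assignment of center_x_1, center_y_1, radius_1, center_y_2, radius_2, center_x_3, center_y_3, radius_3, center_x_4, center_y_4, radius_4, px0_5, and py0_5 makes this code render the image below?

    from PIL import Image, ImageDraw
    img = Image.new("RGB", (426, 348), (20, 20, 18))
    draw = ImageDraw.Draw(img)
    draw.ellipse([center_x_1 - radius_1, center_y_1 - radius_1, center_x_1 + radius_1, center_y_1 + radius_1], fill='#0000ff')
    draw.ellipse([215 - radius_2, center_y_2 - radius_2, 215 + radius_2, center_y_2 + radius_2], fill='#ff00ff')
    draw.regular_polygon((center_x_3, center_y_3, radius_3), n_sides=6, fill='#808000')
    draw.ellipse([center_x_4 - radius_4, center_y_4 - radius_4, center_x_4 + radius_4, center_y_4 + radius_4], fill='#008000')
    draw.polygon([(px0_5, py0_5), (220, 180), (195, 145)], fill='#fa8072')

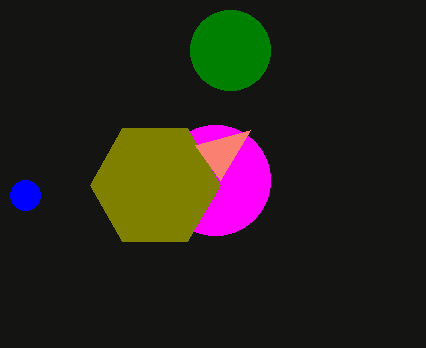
center_x_1 = 25; center_y_1 = 195; radius_1 = 15; center_y_2 = 180; radius_2 = 55; center_x_3 = 155; center_y_3 = 185; radius_3 = 65; center_x_4 = 230; center_y_4 = 50; radius_4 = 40; px0_5 = 250; py0_5 = 130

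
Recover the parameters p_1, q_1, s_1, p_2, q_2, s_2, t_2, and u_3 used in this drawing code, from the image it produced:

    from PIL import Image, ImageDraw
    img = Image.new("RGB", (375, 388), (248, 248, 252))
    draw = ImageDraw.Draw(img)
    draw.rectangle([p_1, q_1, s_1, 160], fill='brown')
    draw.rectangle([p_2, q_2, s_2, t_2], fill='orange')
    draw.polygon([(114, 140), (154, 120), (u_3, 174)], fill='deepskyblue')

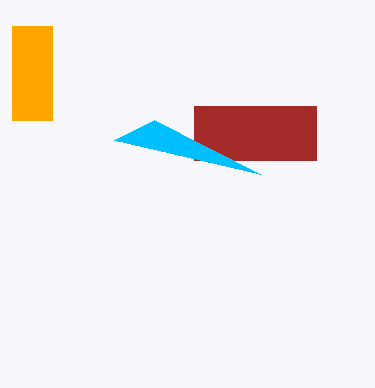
p_1 = 194, q_1 = 106, s_1 = 316, p_2 = 12, q_2 = 26, s_2 = 52, t_2 = 120, u_3 = 260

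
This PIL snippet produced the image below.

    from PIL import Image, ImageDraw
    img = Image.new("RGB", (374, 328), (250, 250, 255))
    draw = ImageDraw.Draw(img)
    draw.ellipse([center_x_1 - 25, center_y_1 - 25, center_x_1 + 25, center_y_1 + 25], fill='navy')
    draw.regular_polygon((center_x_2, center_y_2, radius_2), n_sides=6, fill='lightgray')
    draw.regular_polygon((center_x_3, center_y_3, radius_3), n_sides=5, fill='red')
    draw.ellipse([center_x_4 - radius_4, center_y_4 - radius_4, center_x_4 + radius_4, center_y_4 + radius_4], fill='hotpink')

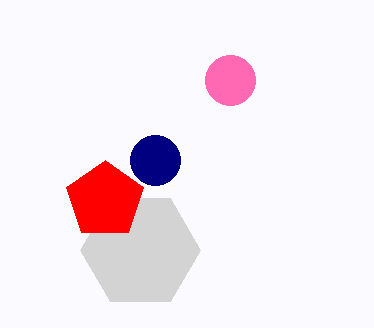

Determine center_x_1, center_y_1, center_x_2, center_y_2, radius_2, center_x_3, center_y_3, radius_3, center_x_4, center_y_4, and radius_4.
center_x_1 = 155, center_y_1 = 160, center_x_2 = 140, center_y_2 = 250, radius_2 = 60, center_x_3 = 105, center_y_3 = 200, radius_3 = 40, center_x_4 = 230, center_y_4 = 80, radius_4 = 25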